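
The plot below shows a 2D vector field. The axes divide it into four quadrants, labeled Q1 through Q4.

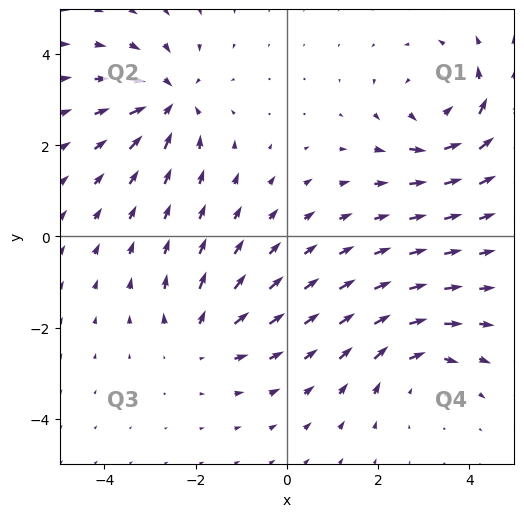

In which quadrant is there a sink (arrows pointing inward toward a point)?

Q2

The sink sits at approximately (-2.6, 3.0), which lies in quadrant Q2. The divergence there is about -5, negative as expected for a sink.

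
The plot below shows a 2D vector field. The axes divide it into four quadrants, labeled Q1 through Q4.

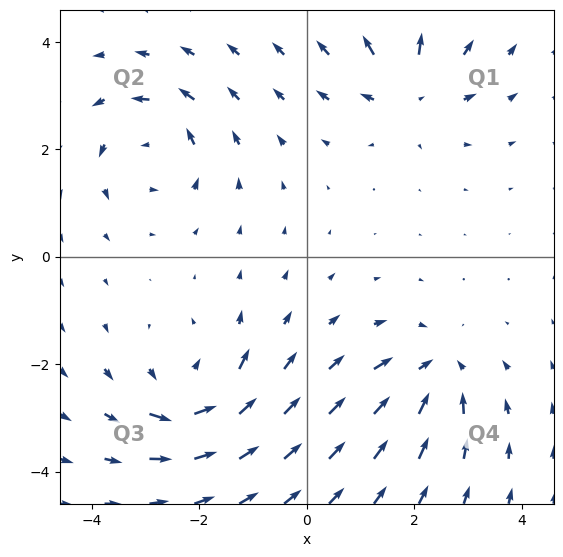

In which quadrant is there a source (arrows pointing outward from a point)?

Q1

The source sits at approximately (1.9, 3.1), which lies in quadrant Q1. The divergence there is about +4, positive as expected for a source.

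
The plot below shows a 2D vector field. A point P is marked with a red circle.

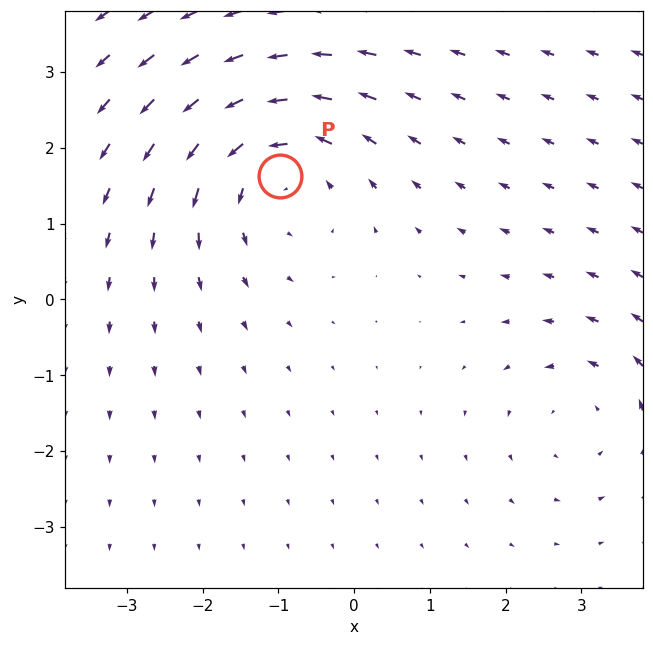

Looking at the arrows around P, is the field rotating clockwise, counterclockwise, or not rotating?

Near P at (-1.0, 1.6) the arrows circulate counterclockwise. The curl (z-component) there is about +4; positive curl means counterclockwise rotation.

counterclockwise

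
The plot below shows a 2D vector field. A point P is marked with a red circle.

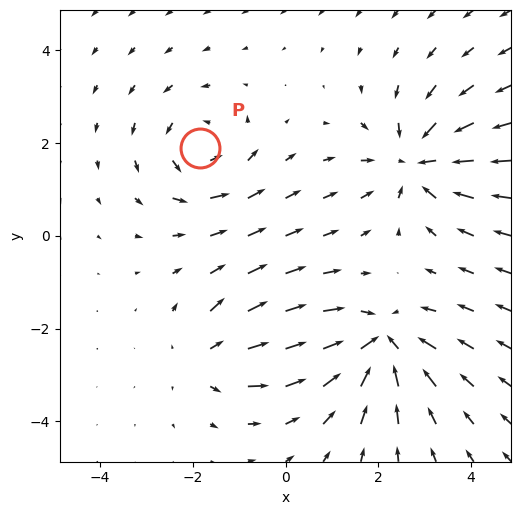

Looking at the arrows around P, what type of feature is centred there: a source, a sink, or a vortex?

At P (-1.8, 1.9) the arrows circulate counterclockwise. Divergence ≈0, curl about +4 — near-zero divergence with nonzero curl is a vortex.

vortex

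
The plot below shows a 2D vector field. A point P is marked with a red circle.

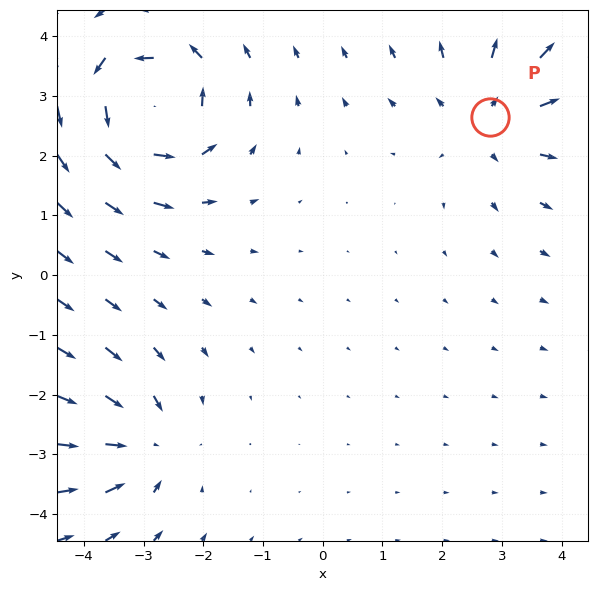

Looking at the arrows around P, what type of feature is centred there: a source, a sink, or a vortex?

At P (2.8, 2.7) the arrows spread outward. Divergence about +3, curl ≈0 — positive divergence with near-zero curl is a source.

source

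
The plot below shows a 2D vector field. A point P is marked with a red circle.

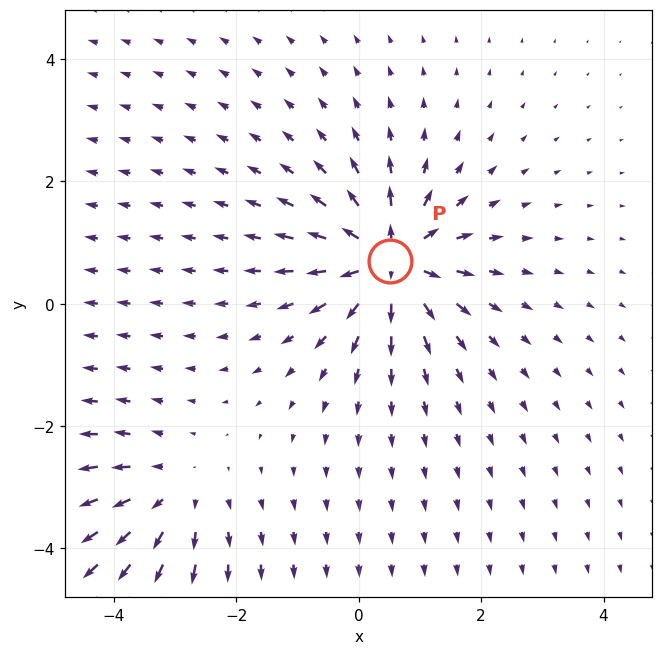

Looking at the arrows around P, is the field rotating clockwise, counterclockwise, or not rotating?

not rotating

Near P at (0.5, 0.7) the arrows show no circulation. The curl there is ≈0.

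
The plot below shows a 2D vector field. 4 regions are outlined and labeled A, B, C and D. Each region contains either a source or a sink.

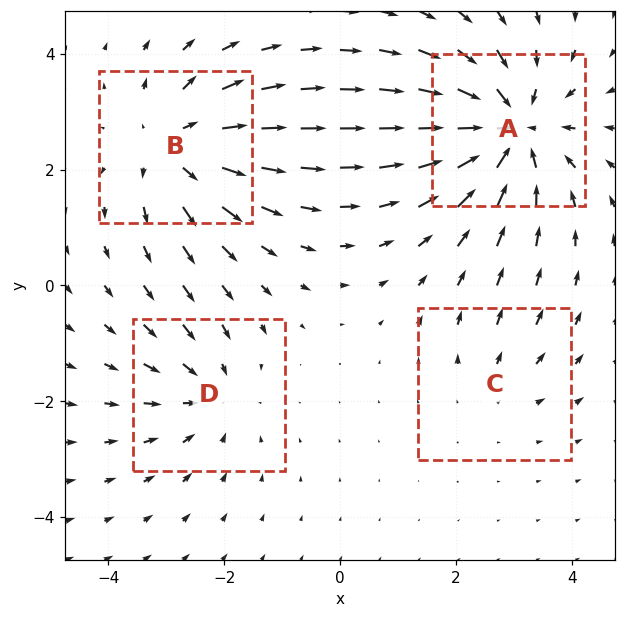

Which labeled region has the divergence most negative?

A

Divergence at each region's feature centre — A: about -6, B: about +4, C: about +2, D: about -3. Region A is most negative.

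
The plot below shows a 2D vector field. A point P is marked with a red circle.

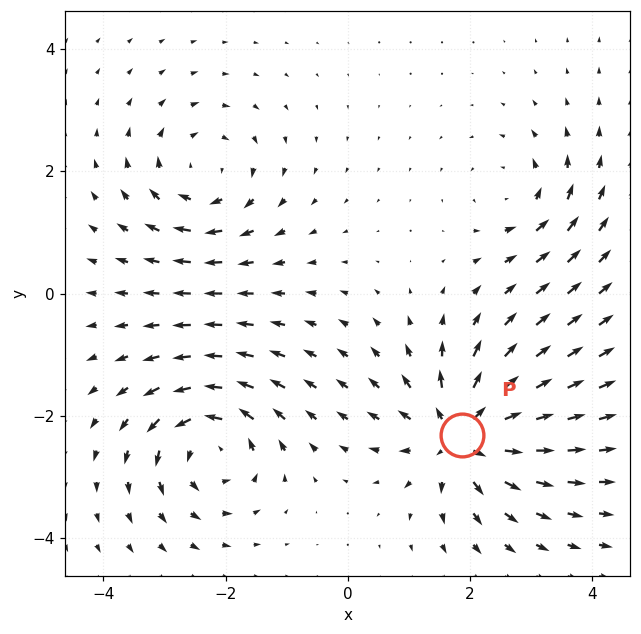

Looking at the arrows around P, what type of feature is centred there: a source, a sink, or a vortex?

source

At P (1.9, -2.3) the arrows spread outward. Divergence about +6, curl ≈0 — positive divergence with near-zero curl is a source.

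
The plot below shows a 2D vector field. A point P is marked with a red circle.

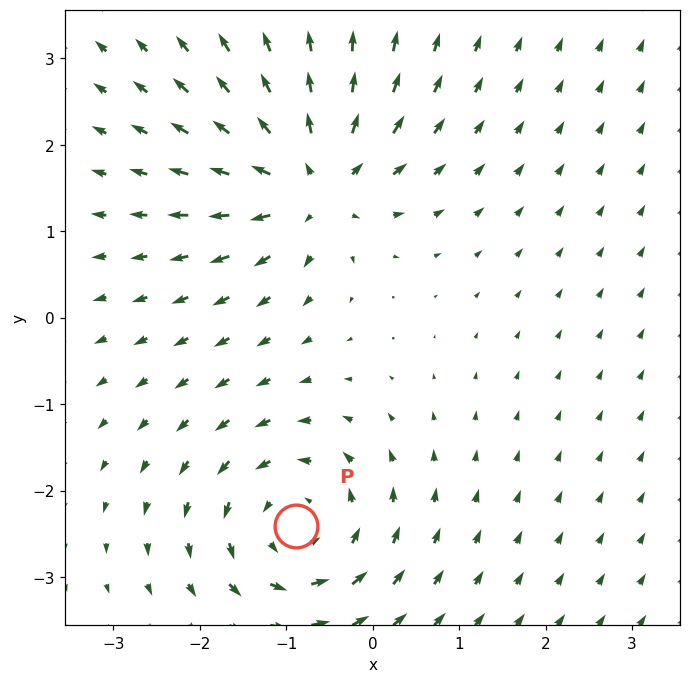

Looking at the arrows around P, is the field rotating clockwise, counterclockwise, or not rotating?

counterclockwise

Near P at (-0.9, -2.4) the arrows circulate counterclockwise. The curl (z-component) there is about +5; positive curl means counterclockwise rotation.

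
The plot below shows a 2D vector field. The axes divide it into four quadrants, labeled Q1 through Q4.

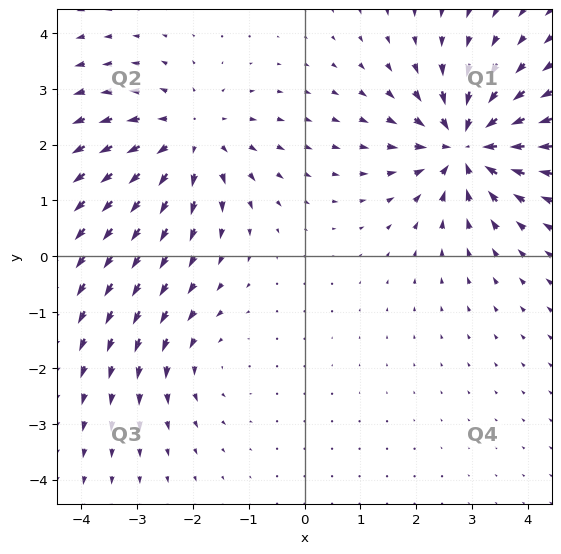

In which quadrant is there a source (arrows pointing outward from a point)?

The source sits at approximately (-2.1, 2.1), which lies in quadrant Q2. The divergence there is about +4, positive as expected for a source.

Q2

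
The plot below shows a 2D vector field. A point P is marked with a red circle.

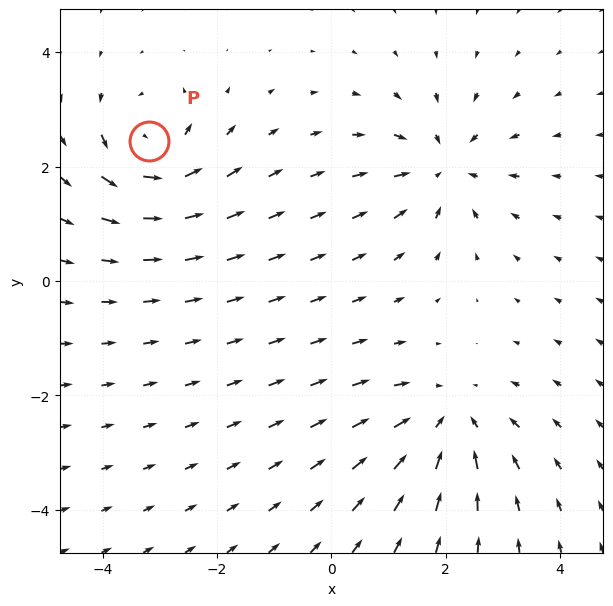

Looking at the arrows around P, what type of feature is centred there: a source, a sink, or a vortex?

At P (-3.2, 2.4) the arrows circulate counterclockwise. Divergence ≈0, curl about +6 — near-zero divergence with nonzero curl is a vortex.

vortex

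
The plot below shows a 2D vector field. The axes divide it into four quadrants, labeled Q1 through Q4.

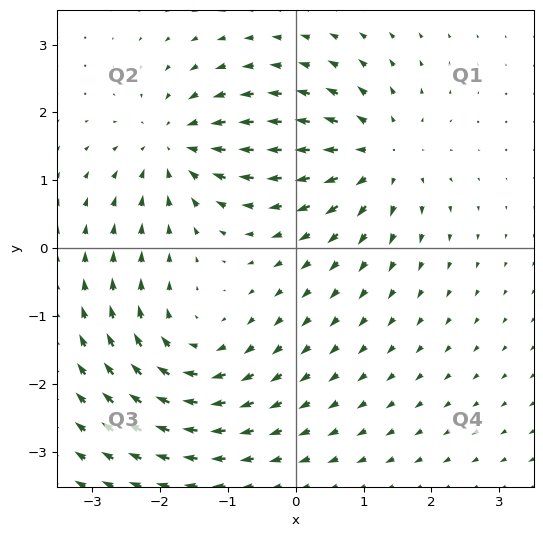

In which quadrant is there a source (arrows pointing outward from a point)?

Q1

The source sits at approximately (1.2, 1.4), which lies in quadrant Q1. The divergence there is about +5, positive as expected for a source.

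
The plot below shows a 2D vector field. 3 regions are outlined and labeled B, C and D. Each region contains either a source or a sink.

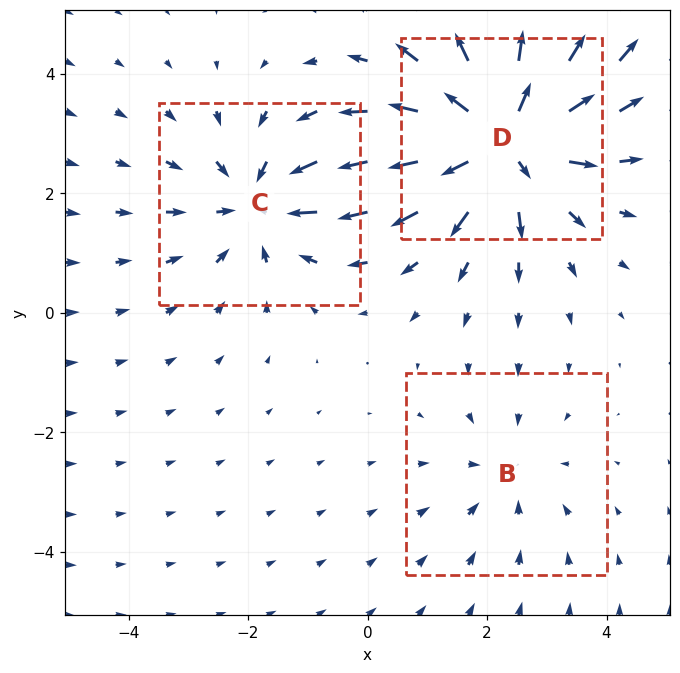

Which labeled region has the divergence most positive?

Divergence at each region's feature centre — B: about -2, C: about -3, D: about +5. Region D is most positive.

D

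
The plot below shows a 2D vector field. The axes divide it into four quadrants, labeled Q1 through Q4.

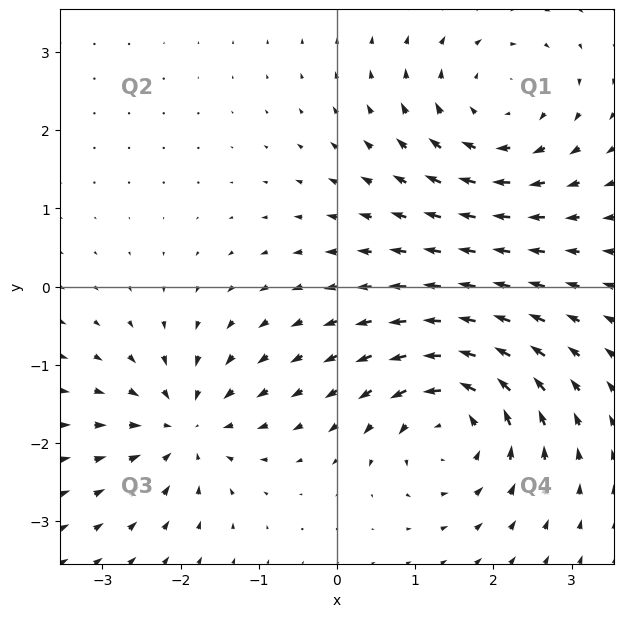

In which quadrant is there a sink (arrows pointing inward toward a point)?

Q3

The sink sits at approximately (-1.9, -1.8), which lies in quadrant Q3. The divergence there is about -5, negative as expected for a sink.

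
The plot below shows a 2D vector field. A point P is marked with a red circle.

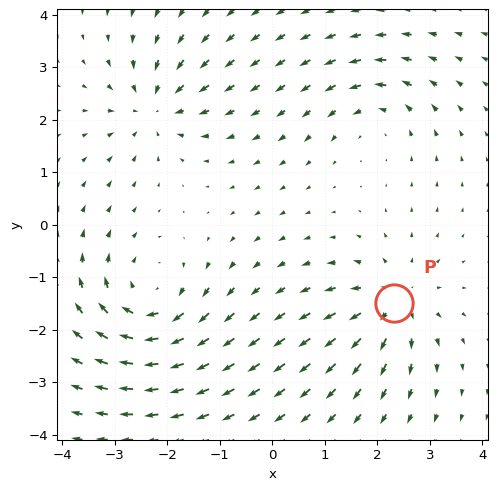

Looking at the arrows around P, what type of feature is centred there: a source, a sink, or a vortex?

At P (2.3, -1.5) the arrows spread outward. Divergence about +4, curl ≈0 — positive divergence with near-zero curl is a source.

source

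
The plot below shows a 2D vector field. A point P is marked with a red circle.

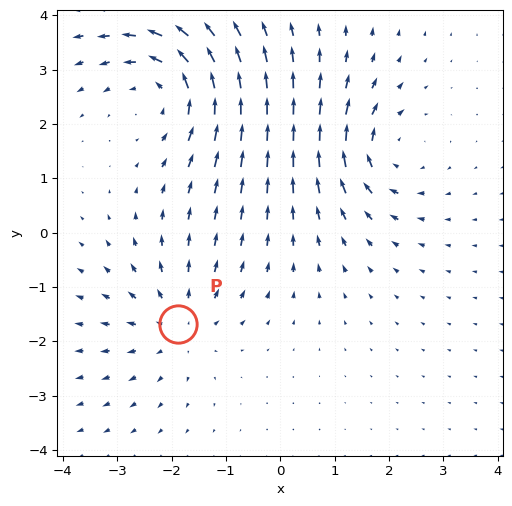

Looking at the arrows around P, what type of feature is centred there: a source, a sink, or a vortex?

At P (-1.9, -1.7) the arrows spread outward. Divergence about +3, curl ≈0 — positive divergence with near-zero curl is a source.

source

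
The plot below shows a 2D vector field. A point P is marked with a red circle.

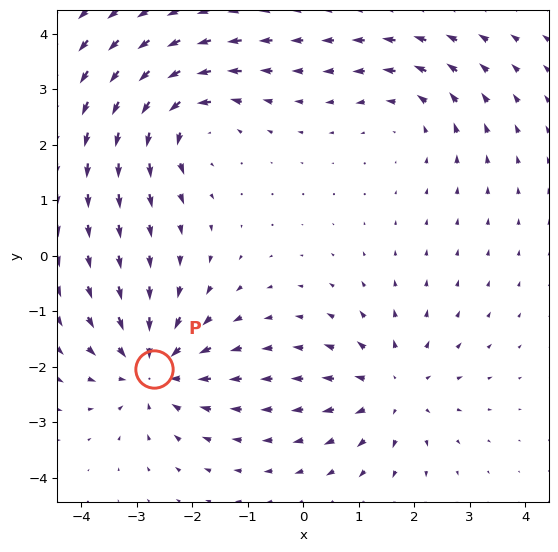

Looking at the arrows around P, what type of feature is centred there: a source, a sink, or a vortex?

sink

At P (-2.7, -2.0) the arrows converge inward. Divergence about -4, curl ≈0 — negative divergence with near-zero curl is a sink.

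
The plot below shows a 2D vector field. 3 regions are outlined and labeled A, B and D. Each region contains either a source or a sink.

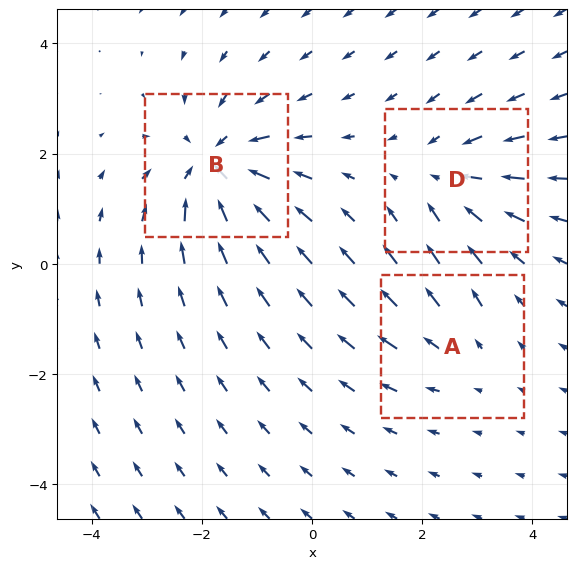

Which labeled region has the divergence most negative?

Divergence at each region's feature centre — A: about +2, B: about -5, D: about -3. Region B is most negative.

B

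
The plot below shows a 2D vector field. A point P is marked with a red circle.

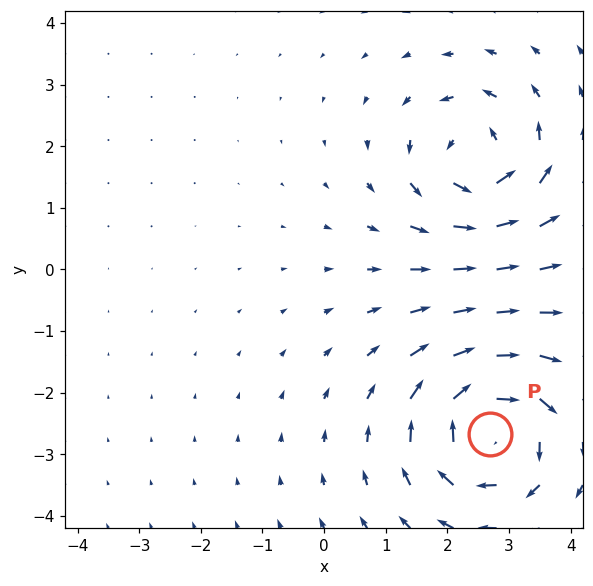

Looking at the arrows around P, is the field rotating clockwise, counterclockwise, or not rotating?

Near P at (2.7, -2.7) the arrows circulate clockwise. The curl (z-component) there is about -6; negative curl means clockwise rotation.

clockwise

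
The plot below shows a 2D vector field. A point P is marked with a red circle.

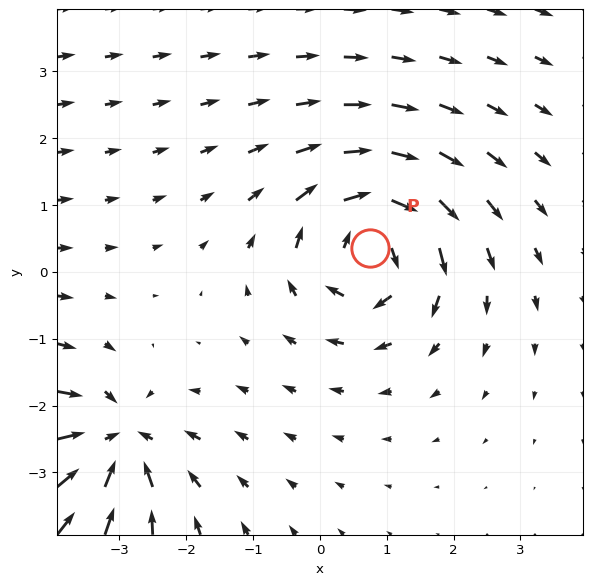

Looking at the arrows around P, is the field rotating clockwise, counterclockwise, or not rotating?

clockwise

Near P at (0.7, 0.4) the arrows circulate clockwise. The curl (z-component) there is about -5; negative curl means clockwise rotation.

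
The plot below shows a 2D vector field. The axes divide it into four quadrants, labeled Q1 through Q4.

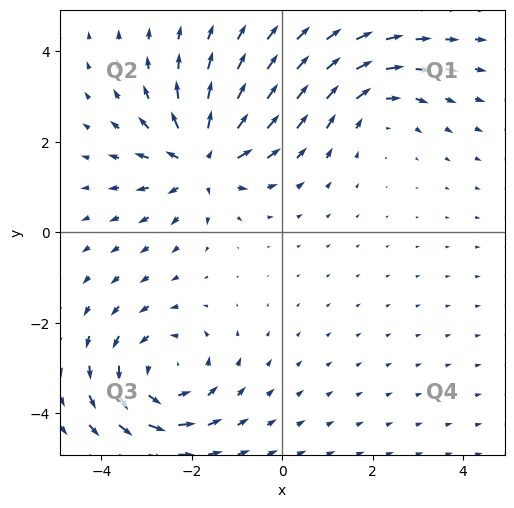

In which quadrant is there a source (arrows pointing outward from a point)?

The source sits at approximately (-1.8, 1.6), which lies in quadrant Q2. The divergence there is about +5, positive as expected for a source.

Q2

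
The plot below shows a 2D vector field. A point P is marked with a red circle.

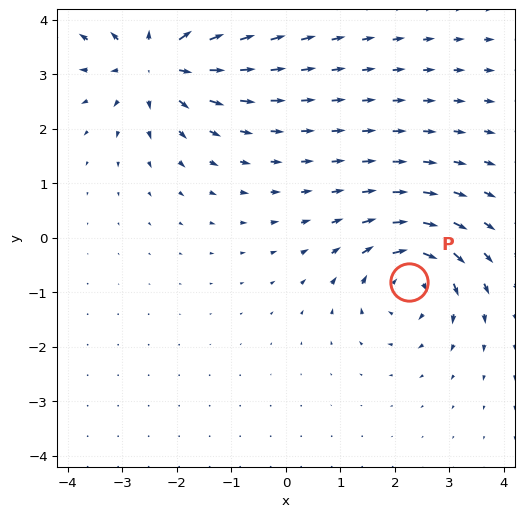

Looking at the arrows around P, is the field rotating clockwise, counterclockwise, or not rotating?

clockwise

Near P at (2.3, -0.8) the arrows circulate clockwise. The curl (z-component) there is about -5; negative curl means clockwise rotation.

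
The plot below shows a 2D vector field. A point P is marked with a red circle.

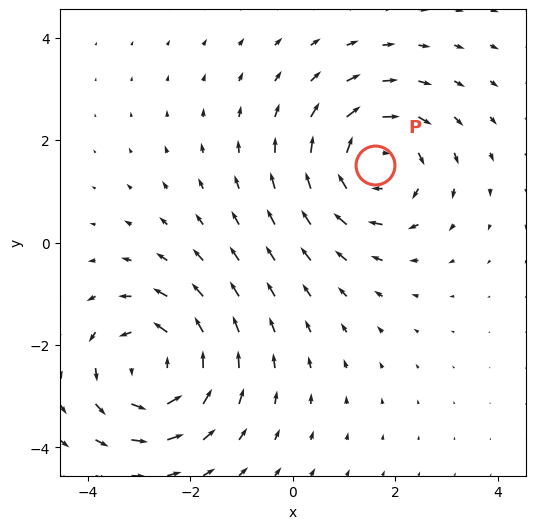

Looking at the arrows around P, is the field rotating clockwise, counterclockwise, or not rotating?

clockwise

Near P at (1.6, 1.5) the arrows circulate clockwise. The curl (z-component) there is about -4; negative curl means clockwise rotation.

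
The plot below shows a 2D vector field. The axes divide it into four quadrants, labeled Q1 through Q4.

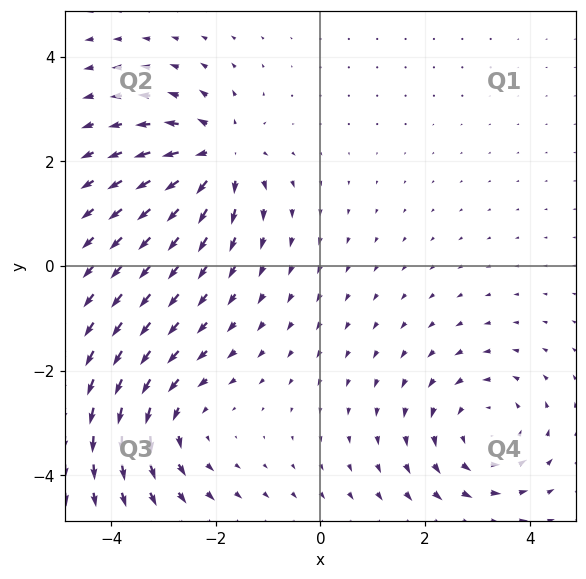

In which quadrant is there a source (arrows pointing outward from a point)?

The source sits at approximately (-1.9, 2.1), which lies in quadrant Q2. The divergence there is about +5, positive as expected for a source.

Q2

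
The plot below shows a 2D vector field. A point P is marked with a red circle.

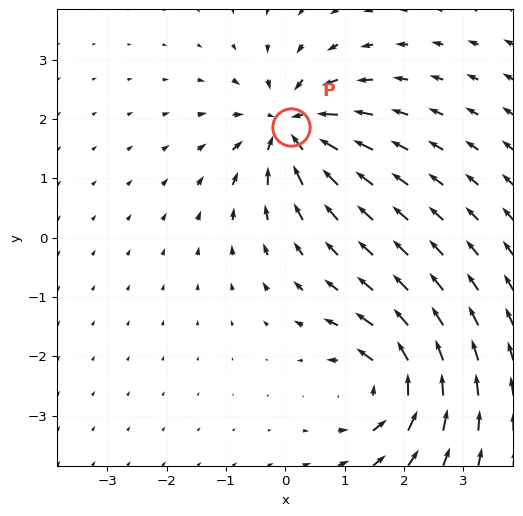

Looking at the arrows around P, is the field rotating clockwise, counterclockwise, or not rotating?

Near P at (0.1, 1.9) the arrows show no circulation. The curl there is ≈0.

not rotating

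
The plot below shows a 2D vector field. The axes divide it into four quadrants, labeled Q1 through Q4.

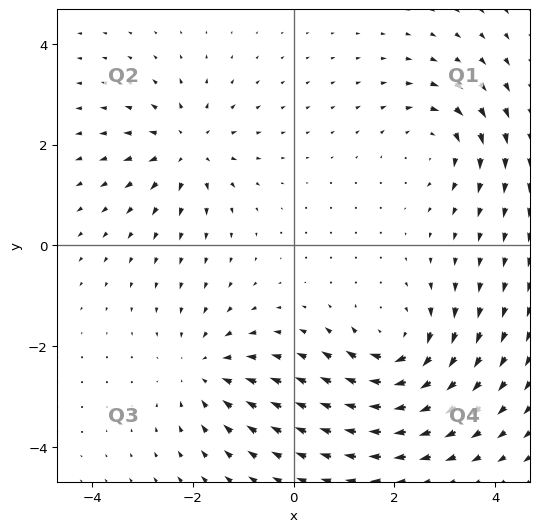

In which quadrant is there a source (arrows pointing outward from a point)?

The source sits at approximately (-2.1, 1.9), which lies in quadrant Q2. The divergence there is about +4, positive as expected for a source.

Q2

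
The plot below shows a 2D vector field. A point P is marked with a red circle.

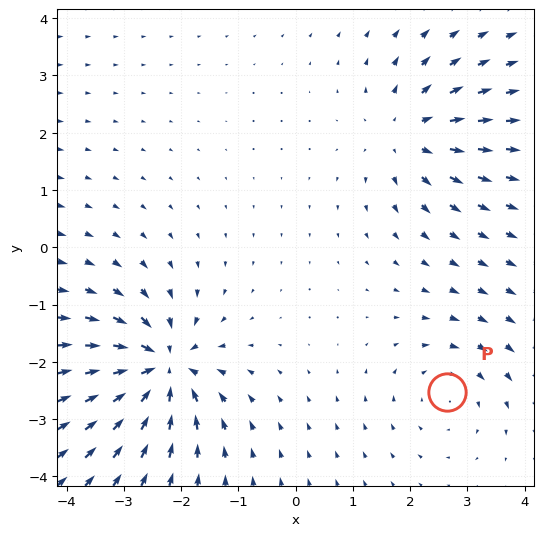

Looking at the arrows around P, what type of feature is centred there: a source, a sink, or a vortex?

vortex

At P (2.6, -2.5) the arrows circulate clockwise. Divergence ≈0, curl about -2 — near-zero divergence with nonzero curl is a vortex.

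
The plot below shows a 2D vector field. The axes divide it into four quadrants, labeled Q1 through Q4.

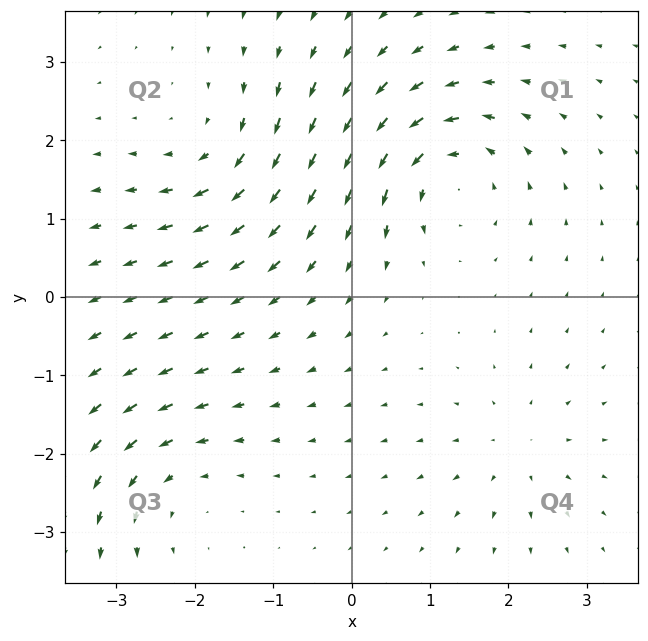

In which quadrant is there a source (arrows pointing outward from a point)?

The source sits at approximately (2.1, -1.9), which lies in quadrant Q4. The divergence there is about +3, positive as expected for a source.

Q4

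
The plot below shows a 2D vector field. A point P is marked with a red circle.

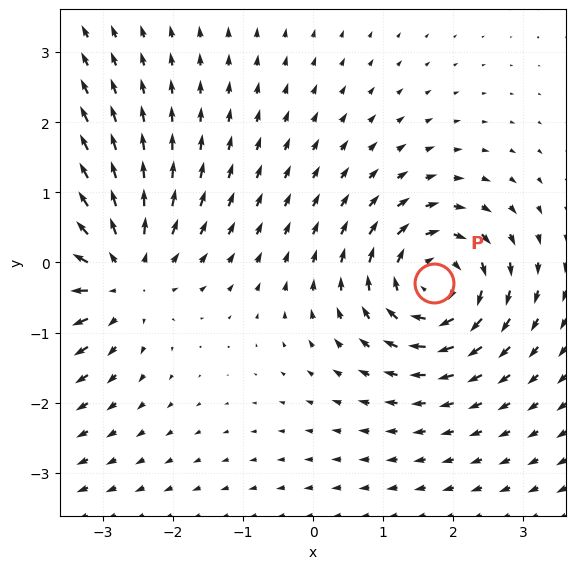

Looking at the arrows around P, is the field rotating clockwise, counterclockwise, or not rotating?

clockwise

Near P at (1.7, -0.3) the arrows circulate clockwise. The curl (z-component) there is about -6; negative curl means clockwise rotation.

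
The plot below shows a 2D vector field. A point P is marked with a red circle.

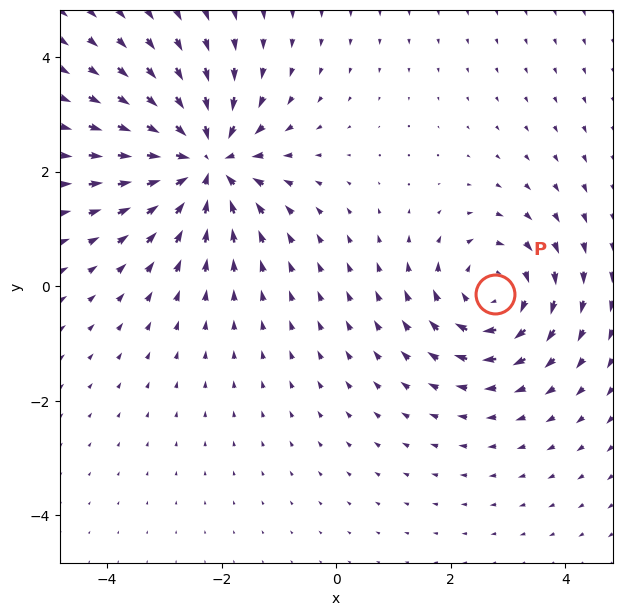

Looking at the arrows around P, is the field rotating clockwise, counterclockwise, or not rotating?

clockwise

Near P at (2.8, -0.1) the arrows circulate clockwise. The curl (z-component) there is about -4; negative curl means clockwise rotation.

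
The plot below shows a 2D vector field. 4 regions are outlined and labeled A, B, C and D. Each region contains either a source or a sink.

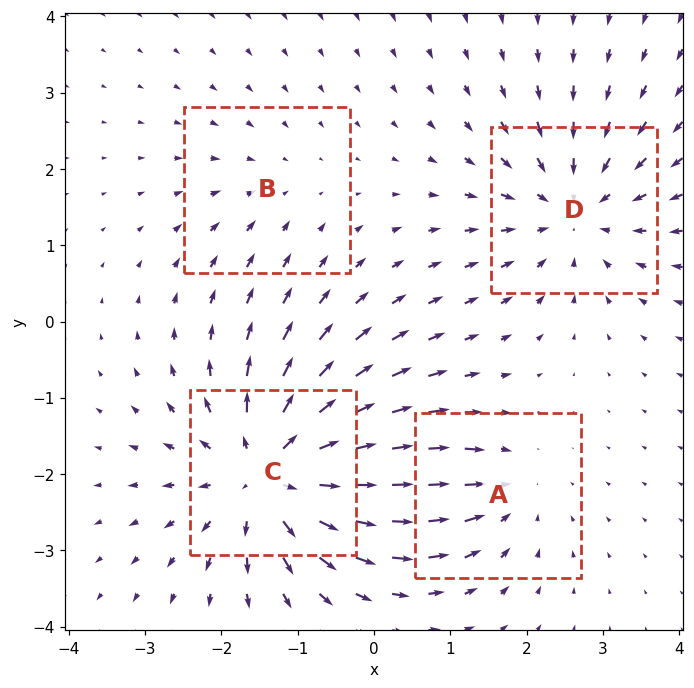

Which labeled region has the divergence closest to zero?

B

Divergence at each region's feature centre — A: about -3, B: about -2, C: about +7, D: about -5. Region B is closest to zero.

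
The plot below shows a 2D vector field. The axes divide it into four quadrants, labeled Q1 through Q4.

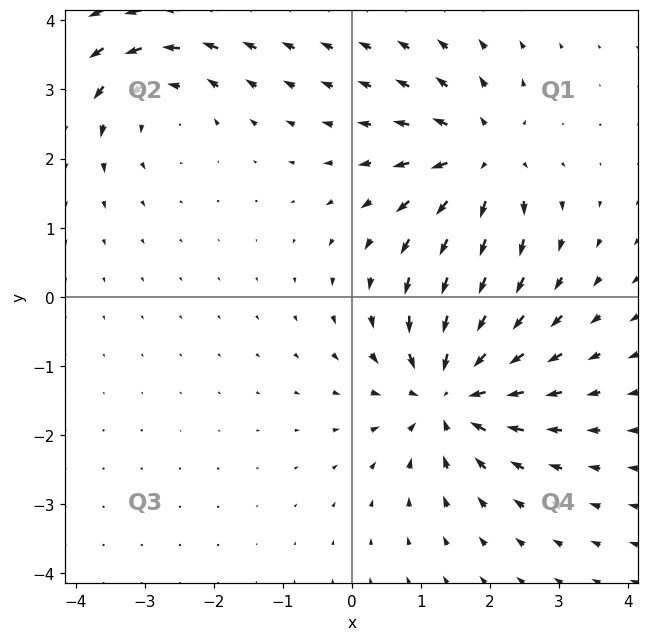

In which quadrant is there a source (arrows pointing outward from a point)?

The source sits at approximately (1.9, 2.0), which lies in quadrant Q1. The divergence there is about +5, positive as expected for a source.

Q1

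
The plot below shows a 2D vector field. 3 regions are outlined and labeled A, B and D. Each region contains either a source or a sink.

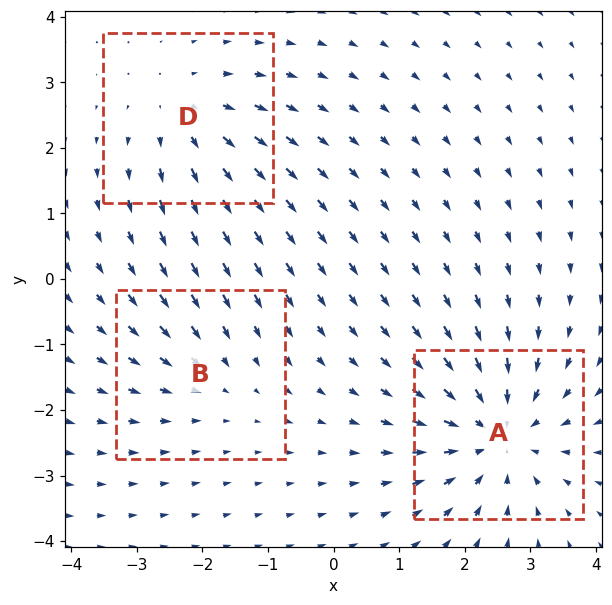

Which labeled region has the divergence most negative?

A

Divergence at each region's feature centre — A: about -4, B: about -2, D: about +3. Region A is most negative.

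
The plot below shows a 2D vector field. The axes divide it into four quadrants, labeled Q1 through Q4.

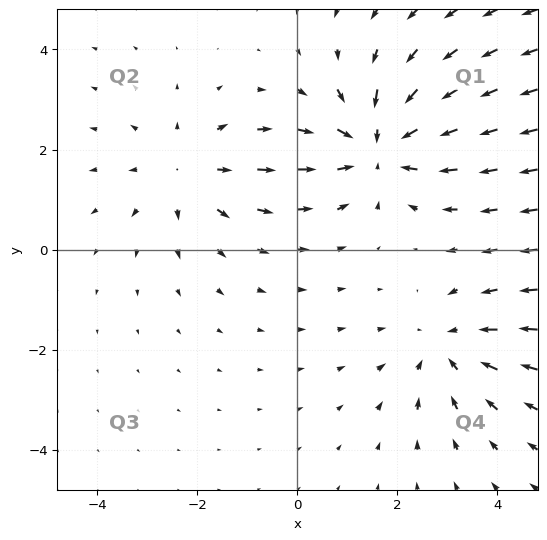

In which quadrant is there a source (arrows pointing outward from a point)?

Q2

The source sits at approximately (-2.2, 1.6), which lies in quadrant Q2. The divergence there is about +3, positive as expected for a source.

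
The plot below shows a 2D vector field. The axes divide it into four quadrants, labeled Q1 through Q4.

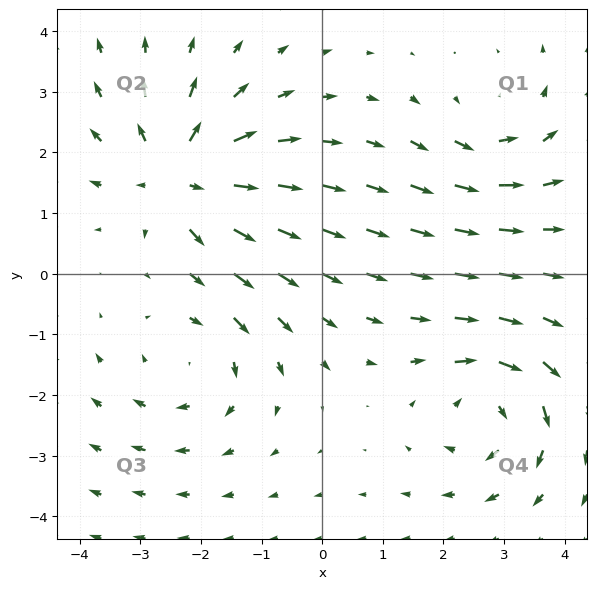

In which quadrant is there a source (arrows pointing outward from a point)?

Q2

The source sits at approximately (-2.3, 1.6), which lies in quadrant Q2. The divergence there is about +4, positive as expected for a source.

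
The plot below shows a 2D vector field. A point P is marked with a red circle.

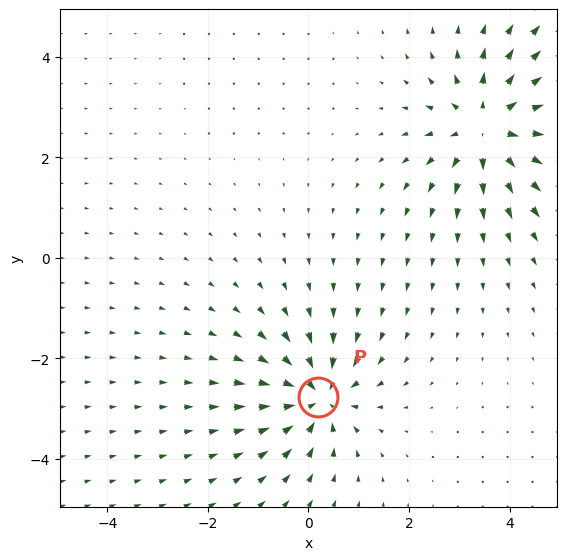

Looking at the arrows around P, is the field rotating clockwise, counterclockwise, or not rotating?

Near P at (0.2, -2.8) the arrows show no circulation. The curl there is ≈0.

not rotating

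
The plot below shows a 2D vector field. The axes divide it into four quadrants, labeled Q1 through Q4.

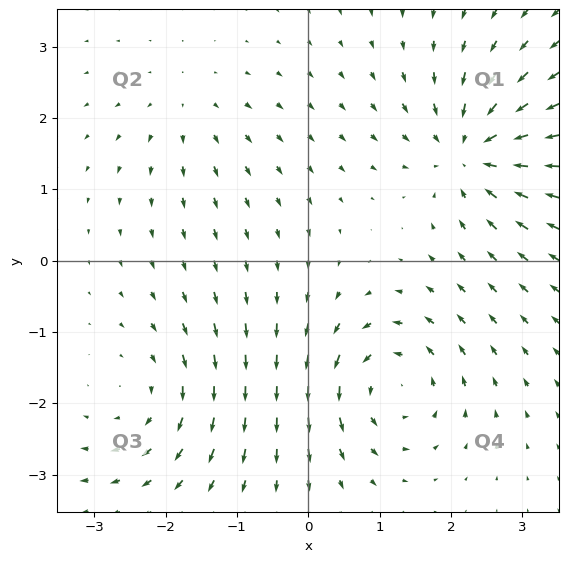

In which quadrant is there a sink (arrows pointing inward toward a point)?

The sink sits at approximately (2.3, 1.5), which lies in quadrant Q1. The divergence there is about -7, negative as expected for a sink.

Q1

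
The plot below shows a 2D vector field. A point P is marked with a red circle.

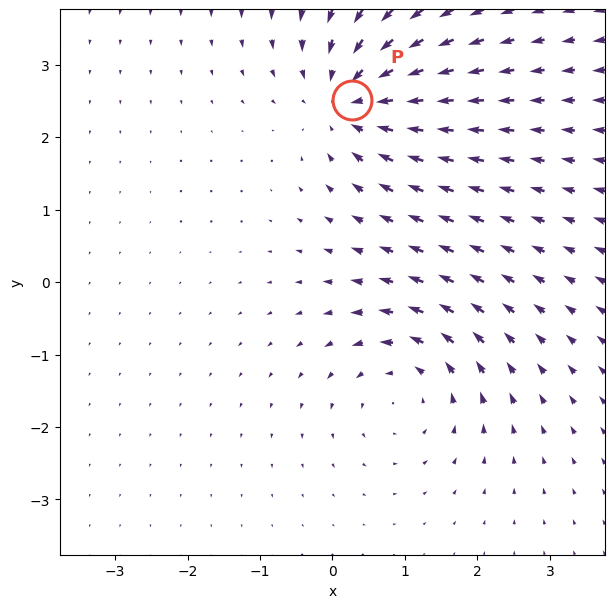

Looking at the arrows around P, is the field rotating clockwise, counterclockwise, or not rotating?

not rotating

Near P at (0.3, 2.5) the arrows show no circulation. The curl there is ≈0.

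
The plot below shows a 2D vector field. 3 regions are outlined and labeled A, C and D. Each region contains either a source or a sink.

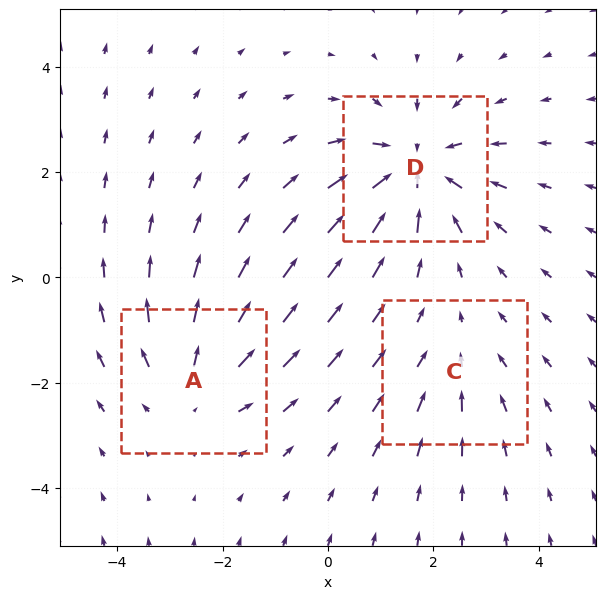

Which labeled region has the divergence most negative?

D

Divergence at each region's feature centre — A: about +3, C: about -2, D: about -4. Region D is most negative.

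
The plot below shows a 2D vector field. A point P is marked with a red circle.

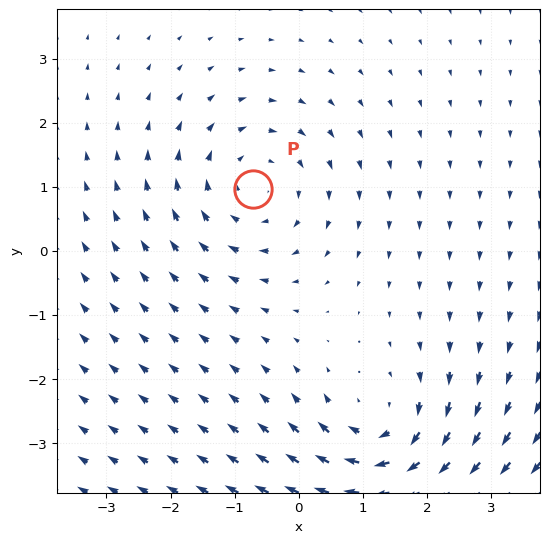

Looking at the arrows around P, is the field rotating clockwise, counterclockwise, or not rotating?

clockwise

Near P at (-0.7, 1.0) the arrows circulate clockwise. The curl (z-component) there is about -3; negative curl means clockwise rotation.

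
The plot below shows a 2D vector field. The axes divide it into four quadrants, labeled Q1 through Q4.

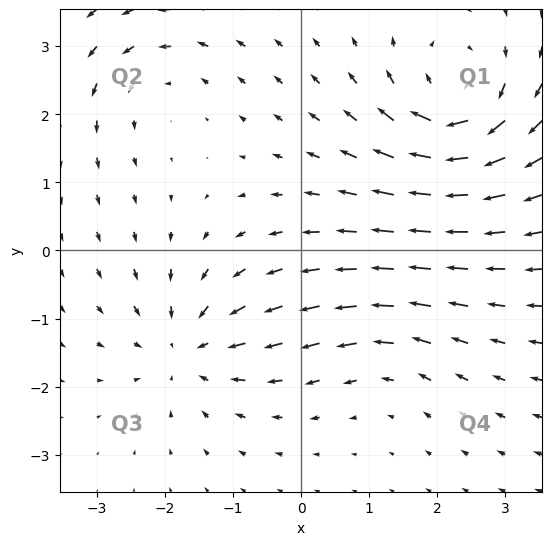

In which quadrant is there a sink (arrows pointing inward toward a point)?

The sink sits at approximately (-1.7, -1.4), which lies in quadrant Q3. The divergence there is about -4, negative as expected for a sink.

Q3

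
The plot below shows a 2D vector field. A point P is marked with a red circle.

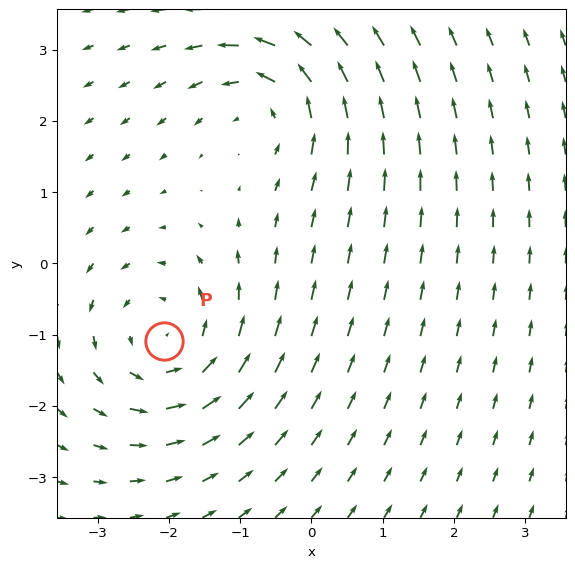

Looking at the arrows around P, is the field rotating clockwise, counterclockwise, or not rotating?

counterclockwise

Near P at (-2.1, -1.1) the arrows circulate counterclockwise. The curl (z-component) there is about +4; positive curl means counterclockwise rotation.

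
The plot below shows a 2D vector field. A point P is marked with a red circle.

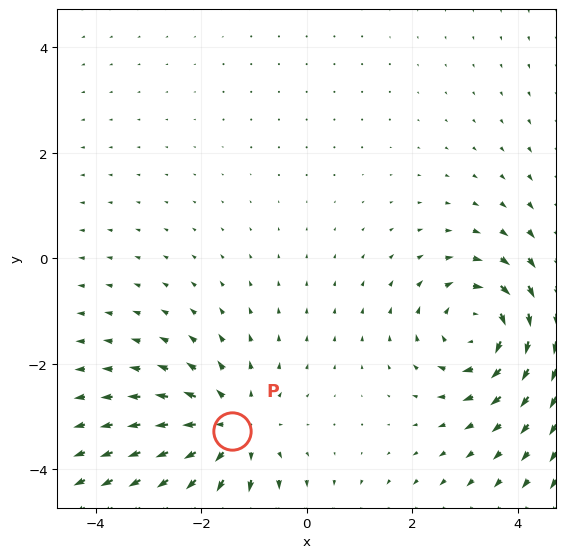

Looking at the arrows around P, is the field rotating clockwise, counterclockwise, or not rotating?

not rotating

Near P at (-1.4, -3.3) the arrows show no circulation. The curl there is ≈0.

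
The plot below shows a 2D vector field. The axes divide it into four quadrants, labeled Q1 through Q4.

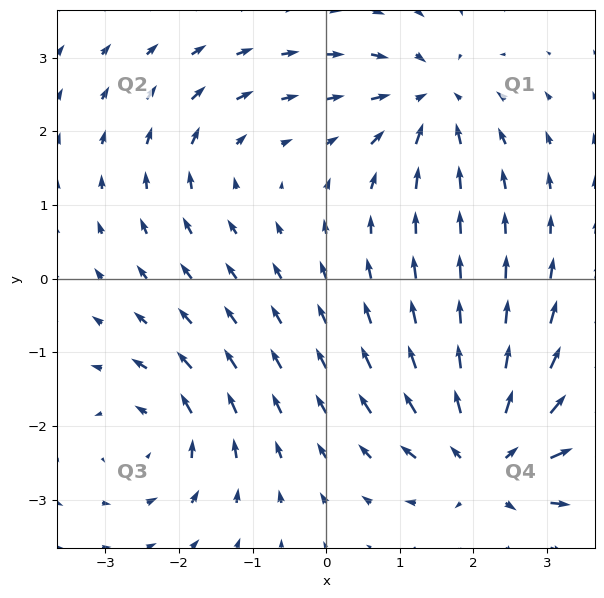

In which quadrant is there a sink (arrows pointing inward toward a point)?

The sink sits at approximately (1.4, 2.4), which lies in quadrant Q1. The divergence there is about -5, negative as expected for a sink.

Q1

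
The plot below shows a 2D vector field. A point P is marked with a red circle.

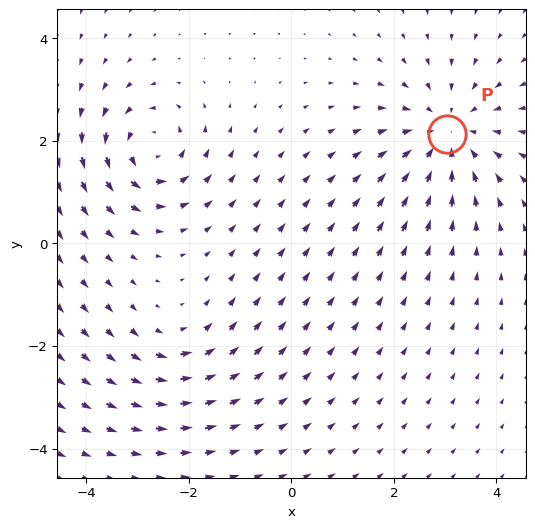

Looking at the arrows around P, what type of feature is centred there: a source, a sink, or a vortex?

At P (3.0, 2.1) the arrows converge inward. Divergence about -4, curl ≈0 — negative divergence with near-zero curl is a sink.

sink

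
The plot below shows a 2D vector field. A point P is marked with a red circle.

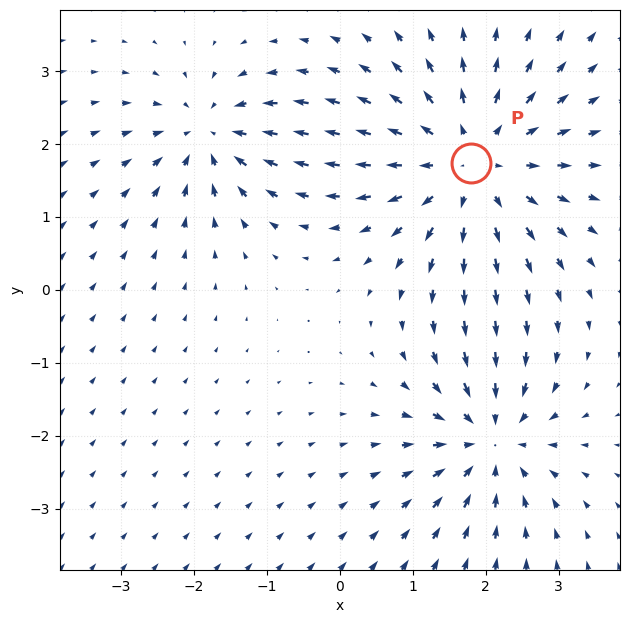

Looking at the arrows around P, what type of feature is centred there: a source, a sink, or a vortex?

source

At P (1.8, 1.7) the arrows spread outward. Divergence about +4, curl ≈0 — positive divergence with near-zero curl is a source.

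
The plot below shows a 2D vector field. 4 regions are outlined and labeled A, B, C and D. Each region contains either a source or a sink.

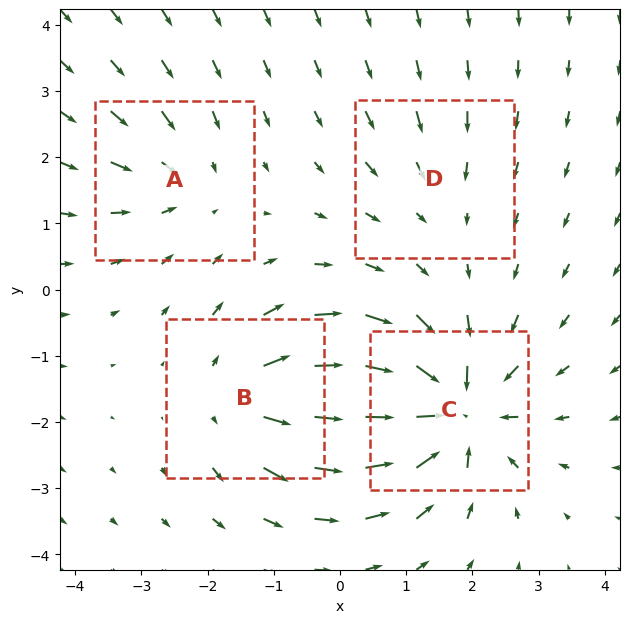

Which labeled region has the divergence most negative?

C

Divergence at each region's feature centre — A: about -3, B: about +5, C: about -8, D: about -2. Region C is most negative.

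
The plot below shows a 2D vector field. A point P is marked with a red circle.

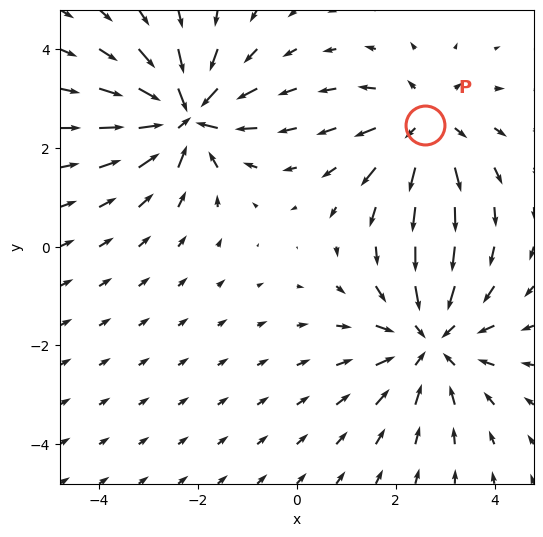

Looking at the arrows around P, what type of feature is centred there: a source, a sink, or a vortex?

source

At P (2.6, 2.5) the arrows spread outward. Divergence about +3, curl ≈0 — positive divergence with near-zero curl is a source.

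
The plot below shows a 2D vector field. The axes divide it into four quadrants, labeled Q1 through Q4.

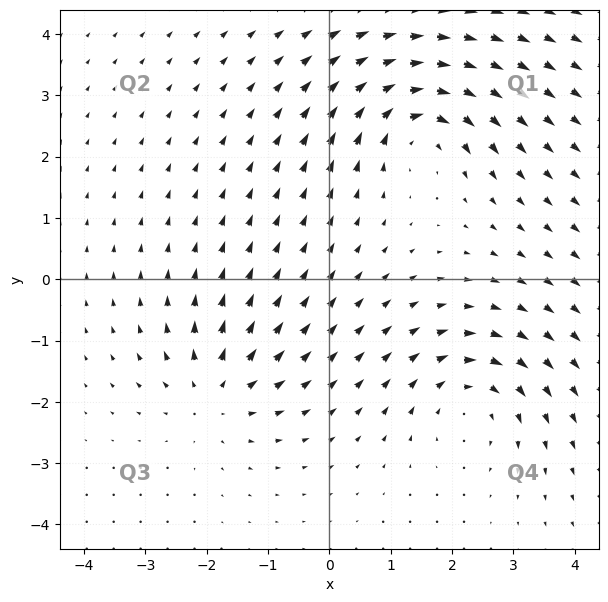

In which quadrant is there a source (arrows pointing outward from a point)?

The source sits at approximately (-1.9, -1.9), which lies in quadrant Q3. The divergence there is about +4, positive as expected for a source.

Q3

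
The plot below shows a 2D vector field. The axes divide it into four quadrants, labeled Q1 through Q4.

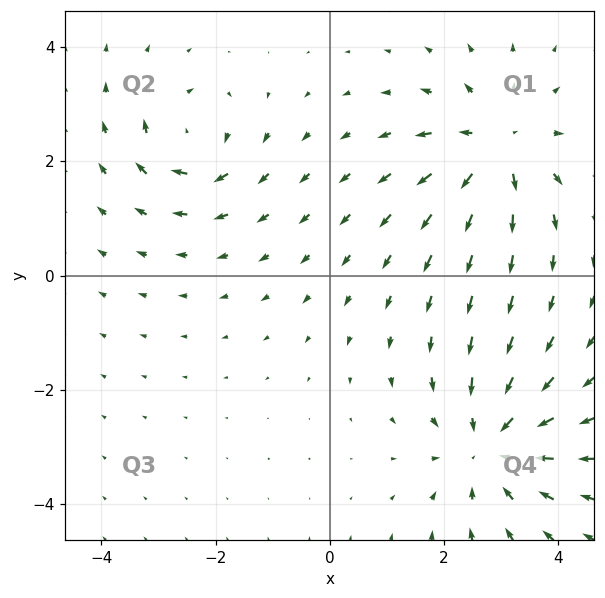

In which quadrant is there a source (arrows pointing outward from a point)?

The source sits at approximately (2.9, 2.2), which lies in quadrant Q1. The divergence there is about +4, positive as expected for a source.

Q1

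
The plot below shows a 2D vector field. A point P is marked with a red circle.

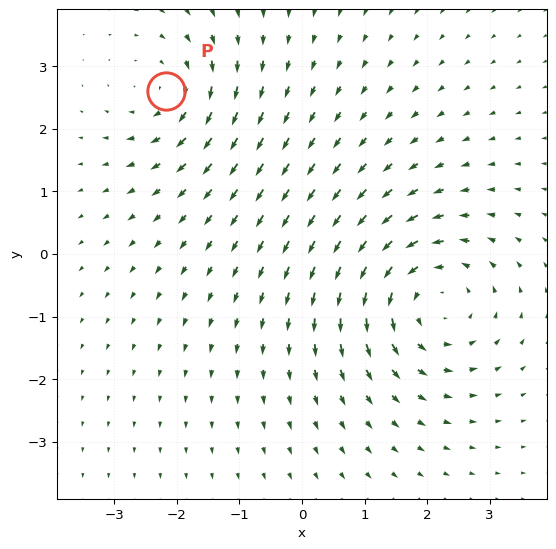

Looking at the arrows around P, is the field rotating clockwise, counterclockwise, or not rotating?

Near P at (-2.2, 2.6) the arrows circulate clockwise. The curl (z-component) there is about -3; negative curl means clockwise rotation.

clockwise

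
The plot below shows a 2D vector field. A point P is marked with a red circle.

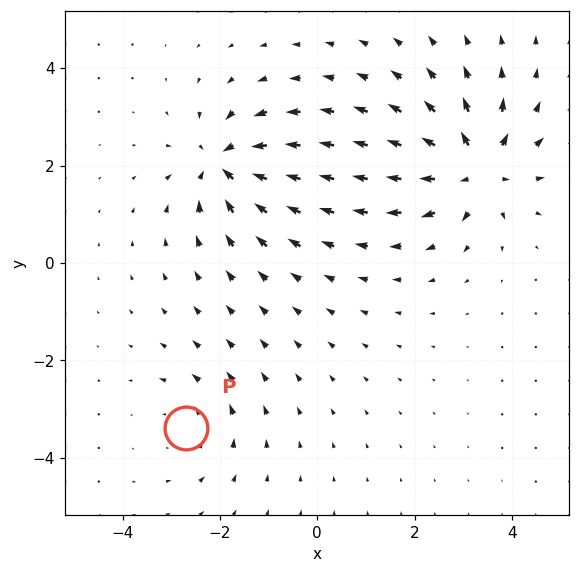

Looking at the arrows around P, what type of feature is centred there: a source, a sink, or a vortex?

vortex

At P (-2.7, -3.4) the arrows circulate counterclockwise. Divergence ≈0, curl about +3 — near-zero divergence with nonzero curl is a vortex.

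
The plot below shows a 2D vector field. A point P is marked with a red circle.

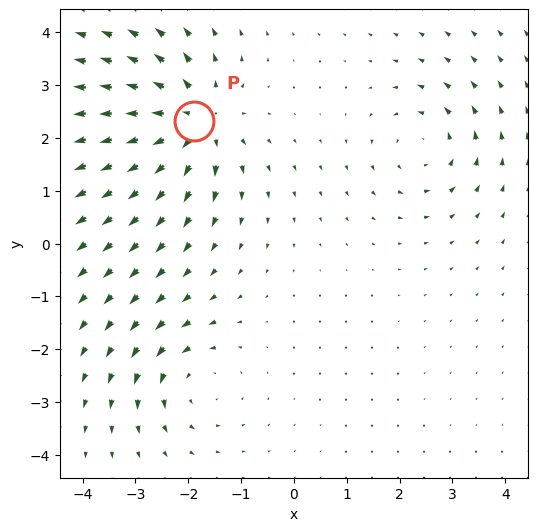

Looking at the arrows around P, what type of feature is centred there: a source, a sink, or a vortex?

source

At P (-1.9, 2.3) the arrows spread outward. Divergence about +5, curl ≈0 — positive divergence with near-zero curl is a source.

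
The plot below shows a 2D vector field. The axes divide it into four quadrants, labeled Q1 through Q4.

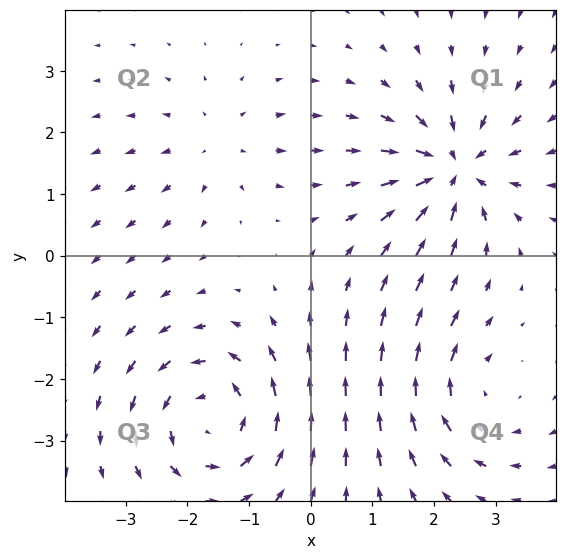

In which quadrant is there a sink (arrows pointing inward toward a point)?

Q1

The sink sits at approximately (2.3, 1.4), which lies in quadrant Q1. The divergence there is about -6, negative as expected for a sink.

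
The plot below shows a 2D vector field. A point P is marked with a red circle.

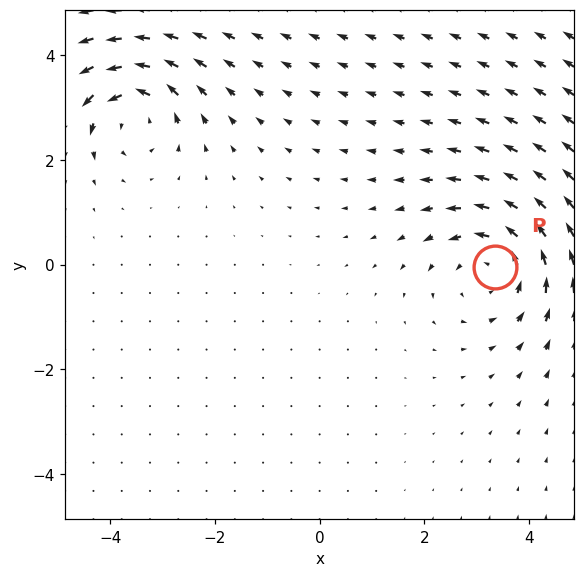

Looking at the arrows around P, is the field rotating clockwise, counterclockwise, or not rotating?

counterclockwise

Near P at (3.4, -0.0) the arrows circulate counterclockwise. The curl (z-component) there is about +3; positive curl means counterclockwise rotation.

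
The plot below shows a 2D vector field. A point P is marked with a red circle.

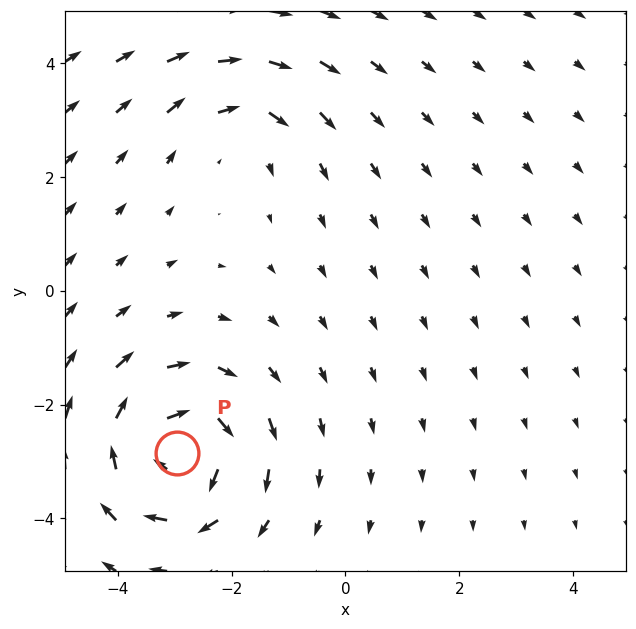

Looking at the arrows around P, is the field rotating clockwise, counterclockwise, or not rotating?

clockwise

Near P at (-3.0, -2.8) the arrows circulate clockwise. The curl (z-component) there is about -5; negative curl means clockwise rotation.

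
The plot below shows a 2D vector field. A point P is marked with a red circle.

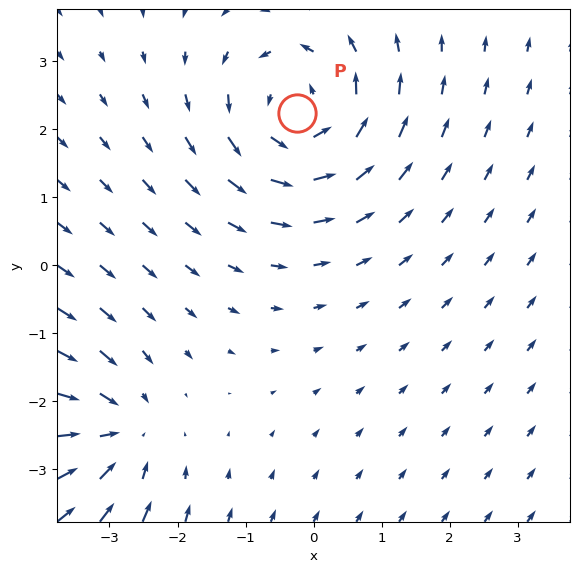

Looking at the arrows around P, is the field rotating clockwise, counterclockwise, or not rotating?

Near P at (-0.2, 2.2) the arrows circulate counterclockwise. The curl (z-component) there is about +4; positive curl means counterclockwise rotation.

counterclockwise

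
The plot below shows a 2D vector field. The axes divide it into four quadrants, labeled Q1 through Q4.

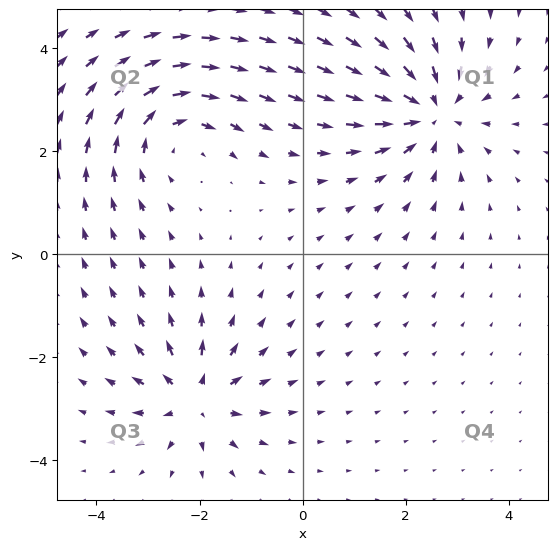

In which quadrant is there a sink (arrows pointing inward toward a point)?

The sink sits at approximately (2.5, 2.8), which lies in quadrant Q1. The divergence there is about -5, negative as expected for a sink.

Q1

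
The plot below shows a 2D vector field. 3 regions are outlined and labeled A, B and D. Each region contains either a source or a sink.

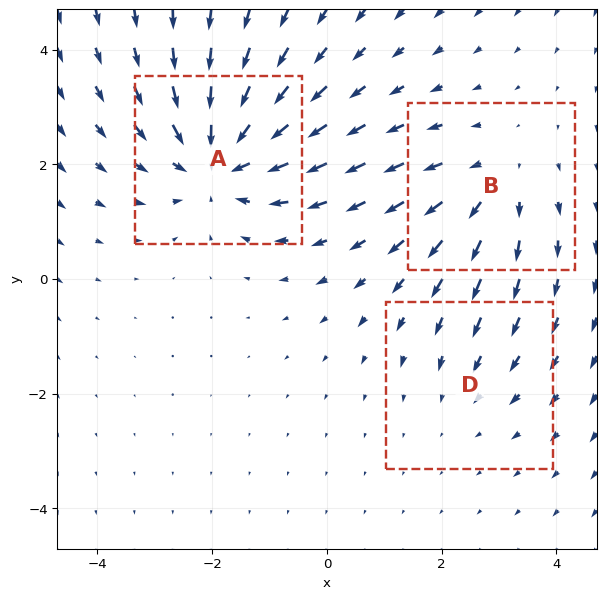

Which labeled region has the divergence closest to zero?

Divergence at each region's feature centre — A: about -5, B: about +3, D: about -2. Region D is closest to zero.

D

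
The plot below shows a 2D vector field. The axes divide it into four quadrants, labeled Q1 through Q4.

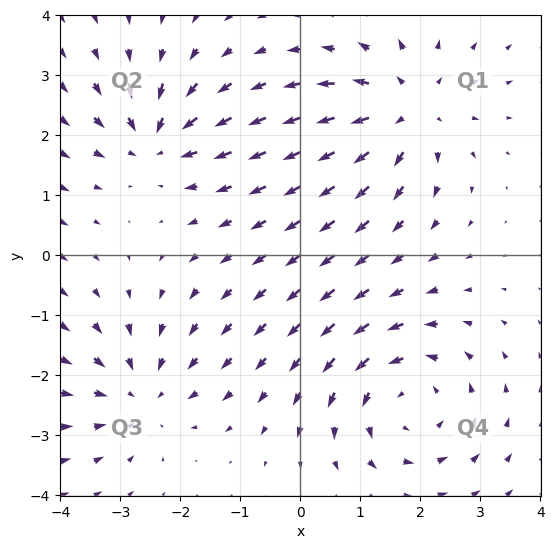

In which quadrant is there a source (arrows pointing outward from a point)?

Q1

The source sits at approximately (1.8, 2.4), which lies in quadrant Q1. The divergence there is about +4, positive as expected for a source.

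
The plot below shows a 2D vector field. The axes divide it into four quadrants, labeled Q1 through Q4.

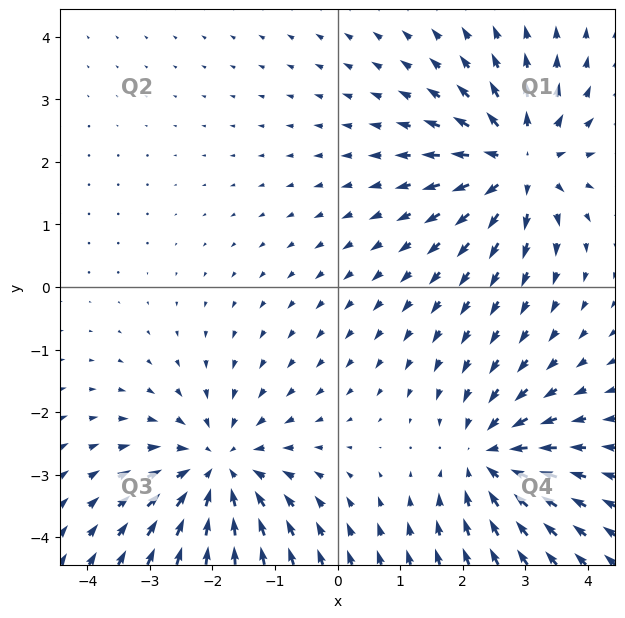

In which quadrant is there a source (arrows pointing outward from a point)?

Q1

The source sits at approximately (2.9, 2.0), which lies in quadrant Q1. The divergence there is about +5, positive as expected for a source.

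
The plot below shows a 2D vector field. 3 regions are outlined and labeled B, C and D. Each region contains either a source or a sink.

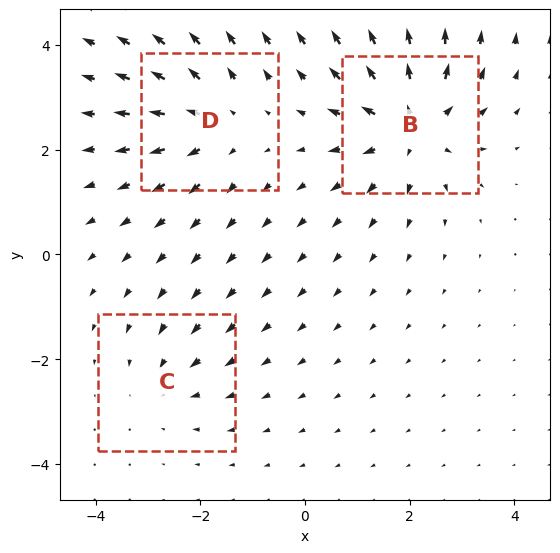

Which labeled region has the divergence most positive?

B

Divergence at each region's feature centre — B: about +5, C: about -2, D: about +3. Region B is most positive.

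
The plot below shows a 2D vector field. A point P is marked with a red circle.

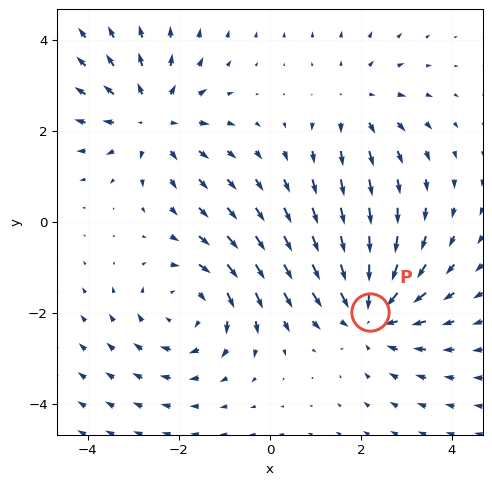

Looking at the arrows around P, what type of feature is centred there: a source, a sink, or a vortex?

sink

At P (2.2, -2.0) the arrows converge inward. Divergence about -4, curl ≈0 — negative divergence with near-zero curl is a sink.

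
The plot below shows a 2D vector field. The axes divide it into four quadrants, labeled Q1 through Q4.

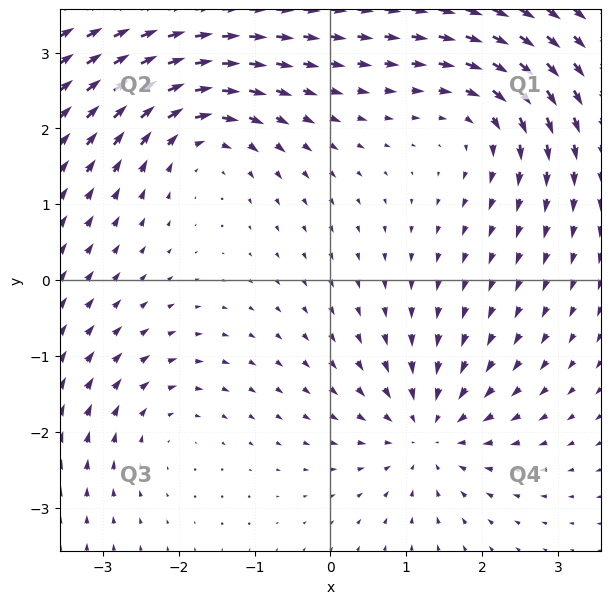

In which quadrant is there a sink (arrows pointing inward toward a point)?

Q4

The sink sits at approximately (1.3, -2.0), which lies in quadrant Q4. The divergence there is about -5, negative as expected for a sink.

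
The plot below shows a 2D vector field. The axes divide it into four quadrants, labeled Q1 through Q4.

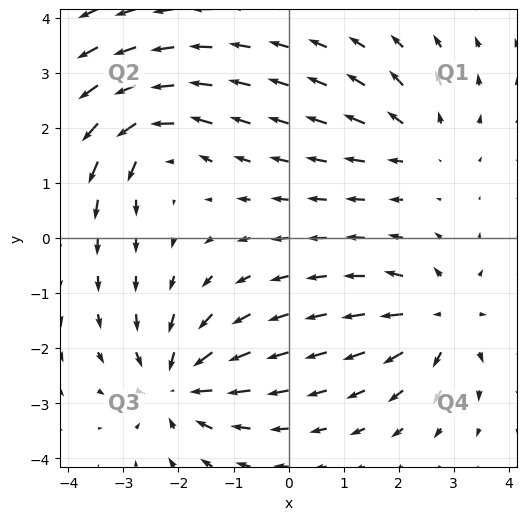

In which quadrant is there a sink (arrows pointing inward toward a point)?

The sink sits at approximately (-2.0, -2.7), which lies in quadrant Q3. The divergence there is about -5, negative as expected for a sink.

Q3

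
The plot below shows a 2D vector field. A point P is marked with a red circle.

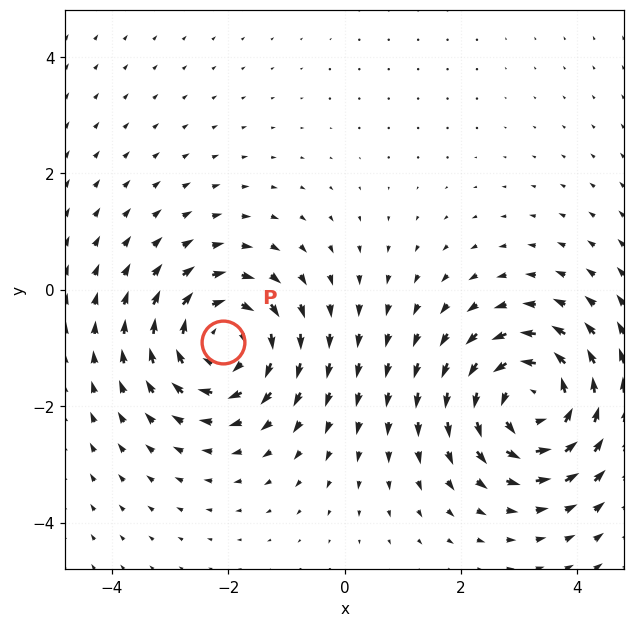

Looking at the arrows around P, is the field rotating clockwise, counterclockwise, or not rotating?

Near P at (-2.1, -0.9) the arrows circulate clockwise. The curl (z-component) there is about -3; negative curl means clockwise rotation.

clockwise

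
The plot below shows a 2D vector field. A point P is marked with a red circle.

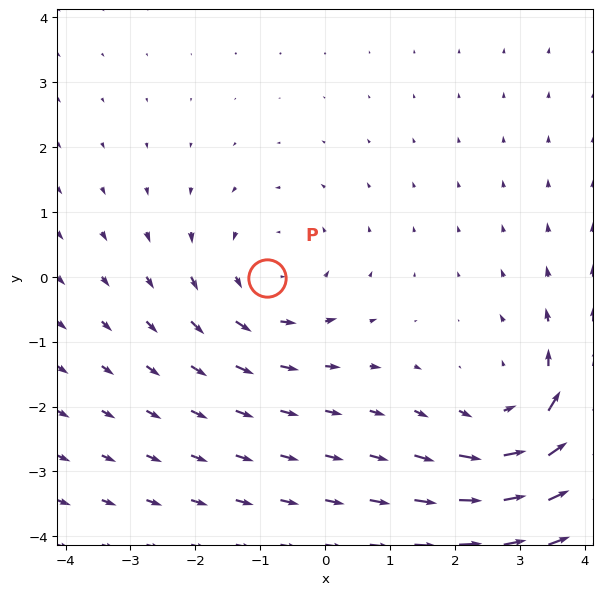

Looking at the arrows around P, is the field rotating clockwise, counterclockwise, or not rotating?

counterclockwise

Near P at (-0.9, -0.0) the arrows circulate counterclockwise. The curl (z-component) there is about +3; positive curl means counterclockwise rotation.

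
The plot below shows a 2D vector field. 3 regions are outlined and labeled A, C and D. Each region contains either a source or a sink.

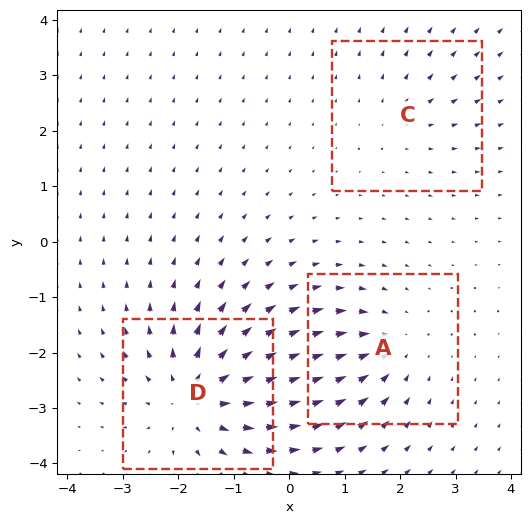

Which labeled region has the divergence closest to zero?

Divergence at each region's feature centre — A: about -3, C: about +2, D: about +5. Region C is closest to zero.

C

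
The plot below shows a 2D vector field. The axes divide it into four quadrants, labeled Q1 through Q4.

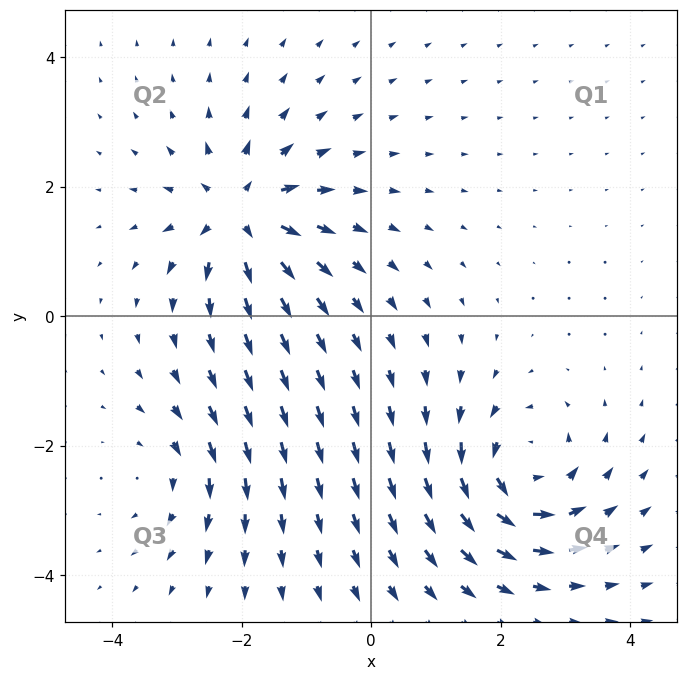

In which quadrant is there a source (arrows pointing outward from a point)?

Q2

The source sits at approximately (-2.0, 1.6), which lies in quadrant Q2. The divergence there is about +5, positive as expected for a source.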